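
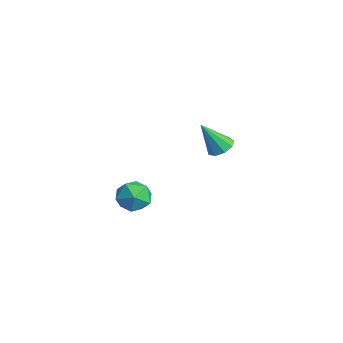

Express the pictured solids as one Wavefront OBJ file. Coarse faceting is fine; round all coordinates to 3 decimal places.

v 0.839 -1.598 -0.511
v 1.316 -1.142 -1.049
v 1.524 -2.738 -0.871
v 2.001 -2.282 -1.409
v 2.089 -2.176 -0.569
v 1.665 -1.472 -0.346
v 1.175 -2.408 -1.574
v 0.751 -1.704 -1.351
v 1.523 -1.642 -1.706
v 2.088 -1.499 -1.085
v 0.752 -2.381 -0.835
v 1.317 -2.238 -0.214
v -2.425 3.563 -1.538
v -1.964 3.118 -1.733
v -2.635 2.717 -0.102
v -1.764 3.46 -1.502
v -1.873 3.85 -1.288
v -2.241 4.106 -1.191
v -2.694 4.108 -1.256
v -3.022 3.855 -1.453
v -3.07 3.466 -1.69
v -2.816 3.122 -1.856
v -2.379 2.984 -1.872
f 1 12 6
f 1 6 2
f 1 2 8
f 1 8 11
f 1 11 12
f 2 6 10
f 6 12 5
f 12 11 3
f 11 8 7
f 8 2 9
f 4 10 5
f 4 5 3
f 4 3 7
f 4 7 9
f 4 9 10
f 5 10 6
f 3 5 12
f 7 3 11
f 9 7 8
f 10 9 2
f 14 13 16
f 14 16 15
f 16 13 17
f 16 17 15
f 17 13 18
f 17 18 15
f 18 13 19
f 18 19 15
f 19 13 20
f 19 20 15
f 20 13 21
f 20 21 15
f 21 13 22
f 21 22 15
f 22 13 23
f 22 23 15
f 23 13 14
f 23 14 15



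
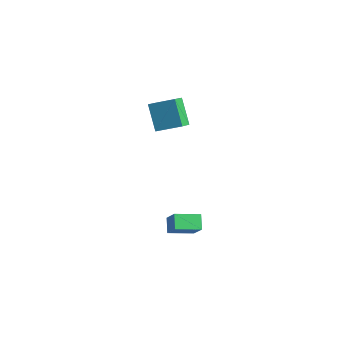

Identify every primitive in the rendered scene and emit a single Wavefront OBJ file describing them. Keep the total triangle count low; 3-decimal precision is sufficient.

v -0.359 -2.097 4.23
v 0.928 -1.226 4.919
v -0.638 -1.194 3.61
v 0.65 -0.323 4.299
v 0.79 -2.697 2.841
v 2.078 -1.826 3.53
v 0.512 -1.794 2.221
v 1.799 -0.923 2.91
v 2.997 -4.067 -4.43
v 2.375 -3.461 -3.84
v 3.911 -2.778 -4.791
v 3.288 -2.172 -4.201
v 3.872 -4.348 -3.219
v 3.249 -3.742 -2.629
v 4.785 -3.059 -3.58
v 4.163 -2.453 -2.99
f 2 4 1
f 5 2 1
f 1 4 3
f 3 5 1
f 2 8 4
f 6 2 5
f 6 8 2
f 4 8 3
f 7 5 3
f 3 8 7
f 7 6 5
f 8 6 7
f 10 12 9
f 13 10 9
f 9 12 11
f 11 13 9
f 10 16 12
f 14 10 13
f 14 16 10
f 12 16 11
f 15 13 11
f 11 16 15
f 15 14 13
f 16 14 15



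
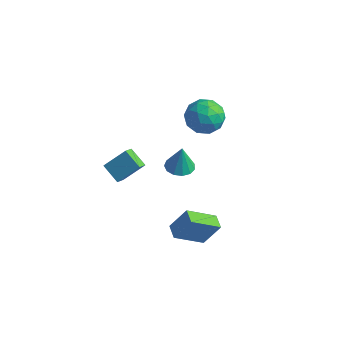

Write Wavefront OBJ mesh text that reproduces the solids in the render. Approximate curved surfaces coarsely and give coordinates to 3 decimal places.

v 4.219 -2.311 -1.964
v 3.342 -3.76 -0.864
v 3.489 -1.78 -1.847
v 2.612 -3.23 -0.747
v 4.888 -1.69 -0.613
v 4.011 -3.14 0.487
v 4.158 -1.16 -0.496
v 3.281 -2.609 0.604
v 0.126 3.862 3.187
v 1.176 3.316 3.483
v -0.616 2.124 2.617
v 0.434 1.578 2.913
v -0.287 2.028 3.788
v 0.171 3.102 4.14
v 0.389 2.338 1.96
v 0.847 3.412 2.312
v 1.338 2.375 2.724
v 0.921 2.183 3.854
v -0.361 3.257 2.246
v -0.778 3.065 3.376
v 0.716 3.741 3.385
v -0.156 1.699 2.715
v -0.58 1.963 3.229
v 0.037 1.642 3.403
v 0.126 3.615 3.771
v 0.743 3.295 3.945
v -0.117 2.538 4.124
v -0.183 2.145 2.155
v 0.434 1.825 2.329
v 0.523 3.798 2.697
v 1.14 3.477 2.871
v 0.677 2.902 1.976
v 1.429 2.867 3.113
v 0.993 1.846 2.778
v 0.966 2.293 2.218
v 1.236 2.924 2.425
v 1.183 2.755 3.777
v 0.747 1.733 3.442
v 0.323 1.997 3.956
v 0.593 2.629 4.163
v 1.279 2.201 3.331
v -0.187 3.707 2.658
v -0.623 2.685 2.323
v -0.033 2.811 1.937
v 0.237 3.443 2.144
v -0.433 3.594 3.322
v -0.869 2.573 2.987
v -0.676 2.516 3.675
v -0.406 3.147 3.882
v -0.719 3.239 2.769
v -4.341 -0.094 -1.998
v -4.147 -0.826 -1.511
v -3.522 0.882 -0.858
v -3.328 0.15 -0.371
v -3.192 -0.25 -2.689
v -2.998 -0.982 -2.202
v -2.373 0.726 -1.549
v -2.179 -0.006 -1.062
v -1.948 3.293 -3.387
v -1.459 4.046 -3.449
v -1.812 3.347 -1.653
v -1.943 4.193 -3.415
v -2.429 4.054 -3.373
v -2.762 3.674 -3.335
v -2.837 3.173 -3.313
v -2.63 2.71 -3.315
v -2.206 2.432 -3.34
v -1.701 2.428 -3.379
v -1.274 2.698 -3.422
v -1.061 3.157 -3.453
v -1.13 3.66 -3.463
f 2 4 1
f 5 2 1
f 1 4 3
f 3 5 1
f 2 8 4
f 6 2 5
f 6 8 2
f 4 8 3
f 7 5 3
f 3 8 7
f 7 6 5
f 8 6 7
f 9 46 25
f 46 20 49
f 25 49 14
f 46 49 25
f 9 25 21
f 25 14 26
f 21 26 10
f 25 26 21
f 9 21 30
f 21 10 31
f 30 31 16
f 21 31 30
f 9 30 42
f 30 16 45
f 42 45 19
f 30 45 42
f 9 42 46
f 42 19 50
f 46 50 20
f 42 50 46
f 10 26 37
f 26 14 40
f 37 40 18
f 26 40 37
f 14 49 27
f 49 20 48
f 27 48 13
f 49 48 27
f 20 50 47
f 50 19 43
f 47 43 11
f 50 43 47
f 19 45 44
f 45 16 32
f 44 32 15
f 45 32 44
f 16 31 36
f 31 10 33
f 36 33 17
f 31 33 36
f 12 38 24
f 38 18 39
f 24 39 13
f 38 39 24
f 12 24 22
f 24 13 23
f 22 23 11
f 24 23 22
f 12 22 29
f 22 11 28
f 29 28 15
f 22 28 29
f 12 29 34
f 29 15 35
f 34 35 17
f 29 35 34
f 12 34 38
f 34 17 41
f 38 41 18
f 34 41 38
f 13 39 27
f 39 18 40
f 27 40 14
f 39 40 27
f 11 23 47
f 23 13 48
f 47 48 20
f 23 48 47
f 15 28 44
f 28 11 43
f 44 43 19
f 28 43 44
f 17 35 36
f 35 15 32
f 36 32 16
f 35 32 36
f 18 41 37
f 41 17 33
f 37 33 10
f 41 33 37
f 52 54 51
f 55 52 51
f 51 54 53
f 53 55 51
f 52 58 54
f 56 52 55
f 56 58 52
f 54 58 53
f 57 55 53
f 53 58 57
f 57 56 55
f 58 56 57
f 60 59 62
f 60 62 61
f 62 59 63
f 62 63 61
f 63 59 64
f 63 64 61
f 64 59 65
f 64 65 61
f 65 59 66
f 65 66 61
f 66 59 67
f 66 67 61
f 67 59 68
f 67 68 61
f 68 59 69
f 68 69 61
f 69 59 70
f 69 70 61
f 70 59 71
f 70 71 61
f 71 59 60
f 71 60 61



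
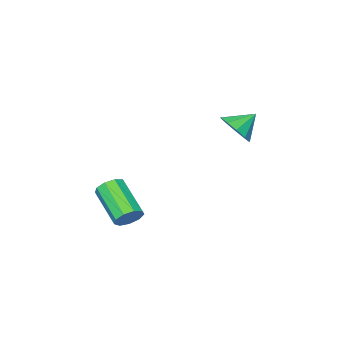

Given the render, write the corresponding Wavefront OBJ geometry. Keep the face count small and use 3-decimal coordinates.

v 2.797 0.155 -0.571
v 3.282 0.368 -0.041
v 2.888 -1.483 1.062
v 2.403 -1.695 0.531
v 2.812 0.537 0.074
v 2.418 -1.314 1.177
v 2.334 0.527 -0.113
v 1.94 -1.324 0.99
v 2.073 0.343 -0.514
v 1.679 -1.507 0.588
v 2.151 0.072 -0.943
v 1.757 -1.779 0.16
v 2.531 -0.161 -1.197
v 2.137 -2.012 -0.095
v 3.035 -0.245 -1.159
v 2.641 -2.096 -0.056
v 3.428 -0.142 -0.845
v 3.034 -1.993 0.257
v 3.526 0.1 -0.404
v 3.132 -1.751 0.699
v -3.133 0.676 3.274
v -2.487 0.848 4.031
v -4.167 0.984 4.086
v -2.57 1.384 3.722
v -2.867 1.649 3.242
v -3.267 1.543 2.774
v -3.615 1.106 2.497
v -3.78 0.504 2.517
v -3.697 -0.033 2.826
v -3.399 -0.298 3.306
v -3 -0.192 3.773
v -2.651 0.246 4.05
f 2 1 5
f 2 5 3
f 3 5 6
f 3 6 4
f 5 1 7
f 5 7 6
f 6 7 8
f 6 8 4
f 7 1 9
f 7 9 8
f 8 9 10
f 8 10 4
f 9 1 11
f 9 11 10
f 10 11 12
f 10 12 4
f 11 1 13
f 11 13 12
f 12 13 14
f 12 14 4
f 13 1 15
f 13 15 14
f 14 15 16
f 14 16 4
f 15 1 17
f 15 17 16
f 16 17 18
f 16 18 4
f 17 1 19
f 17 19 18
f 18 19 20
f 18 20 4
f 19 1 2
f 19 2 20
f 20 2 3
f 20 3 4
f 22 21 24
f 22 24 23
f 24 21 25
f 24 25 23
f 25 21 26
f 25 26 23
f 26 21 27
f 26 27 23
f 27 21 28
f 27 28 23
f 28 21 29
f 28 29 23
f 29 21 30
f 29 30 23
f 30 21 31
f 30 31 23
f 31 21 32
f 31 32 23
f 32 21 22
f 32 22 23



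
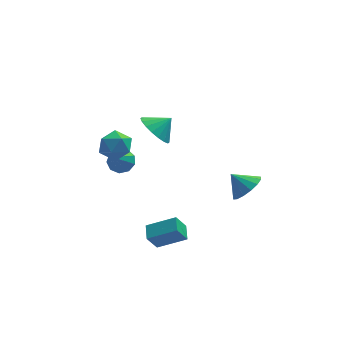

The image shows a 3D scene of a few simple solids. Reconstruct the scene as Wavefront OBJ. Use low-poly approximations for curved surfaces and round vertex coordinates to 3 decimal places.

v 1.827 -3.034 0.774
v 2.472 -2.682 1.22
v 1.133 -2.666 1.486
v 2.345 -2.366 0.934
v 2.079 -2.23 0.604
v 1.745 -2.308 0.32
v 1.434 -2.581 0.157
v 1.227 -2.976 0.16
v 1.181 -3.386 0.327
v 1.309 -3.701 0.614
v 1.574 -3.838 0.944
v 1.908 -3.76 1.228
v 2.22 -3.487 1.39
v 2.426 -3.092 1.388
v -1.811 2.88 0.303
v -1.159 2.557 -0.368
v -1.009 3.1 0.977
v -1.195 2.985 -0.465
v -1.353 3.393 -0.409
v -1.602 3.699 -0.213
v -1.892 3.843 0.086
v -2.166 3.796 0.428
v -2.37 3.568 0.745
v -2.463 3.203 0.974
v -2.427 2.775 1.071
v -2.269 2.367 1.016
v -2.02 2.061 0.819
v -1.73 1.918 0.521
v -1.456 1.965 0.179
v -1.252 2.193 -0.138
v -3.494 1.594 -0.772
v -2.86 1.643 -0.48
v -3.966 0.506 0.432
v -3.152 1.974 -0.295
v -3.604 2.128 -0.333
v -4.004 2.031 -0.577
v -4.166 1.73 -0.912
v -4.014 1.365 -1.182
v -3.618 1.107 -1.26
v -3.164 1.077 -1.11
v -2.865 1.288 -0.802
v -4.445 0.067 2.116
v -3.815 0.018 2.718
v -3.865 -1.018 1.422
v -3.235 -1.067 2.024
v -4.054 -1.285 2.231
v -4.412 -0.615 2.66
v -3.268 -0.385 1.48
v -3.626 0.285 1.909
v -3.087 -0.261 2.325
v -3.573 -0.818 2.789
v -4.107 -0.182 1.351
v -4.593 -0.739 1.815
v -1.334 -3.727 -1.381
v -1.317 -2.917 -1.157
v -2.676 -3.511 -2.06
v -2.659 -2.701 -1.837
v -0.861 -3.499 -2.243
v -0.844 -2.689 -2.02
v -2.203 -3.283 -2.923
v -2.186 -2.473 -2.699
f 2 1 4
f 2 4 3
f 4 1 5
f 4 5 3
f 5 1 6
f 5 6 3
f 6 1 7
f 6 7 3
f 7 1 8
f 7 8 3
f 8 1 9
f 8 9 3
f 9 1 10
f 9 10 3
f 10 1 11
f 10 11 3
f 11 1 12
f 11 12 3
f 12 1 13
f 12 13 3
f 13 1 14
f 13 14 3
f 14 1 2
f 14 2 3
f 16 15 18
f 16 18 17
f 18 15 19
f 18 19 17
f 19 15 20
f 19 20 17
f 20 15 21
f 20 21 17
f 21 15 22
f 21 22 17
f 22 15 23
f 22 23 17
f 23 15 24
f 23 24 17
f 24 15 25
f 24 25 17
f 25 15 26
f 25 26 17
f 26 15 27
f 26 27 17
f 27 15 28
f 27 28 17
f 28 15 29
f 28 29 17
f 29 15 30
f 29 30 17
f 30 15 16
f 30 16 17
f 32 31 34
f 32 34 33
f 34 31 35
f 34 35 33
f 35 31 36
f 35 36 33
f 36 31 37
f 36 37 33
f 37 31 38
f 37 38 33
f 38 31 39
f 38 39 33
f 39 31 40
f 39 40 33
f 40 31 41
f 40 41 33
f 41 31 32
f 41 32 33
f 42 53 47
f 42 47 43
f 42 43 49
f 42 49 52
f 42 52 53
f 43 47 51
f 47 53 46
f 53 52 44
f 52 49 48
f 49 43 50
f 45 51 46
f 45 46 44
f 45 44 48
f 45 48 50
f 45 50 51
f 46 51 47
f 44 46 53
f 48 44 52
f 50 48 49
f 51 50 43
f 55 57 54
f 58 55 54
f 54 57 56
f 56 58 54
f 55 61 57
f 59 55 58
f 59 61 55
f 57 61 56
f 60 58 56
f 56 61 60
f 60 59 58
f 61 59 60



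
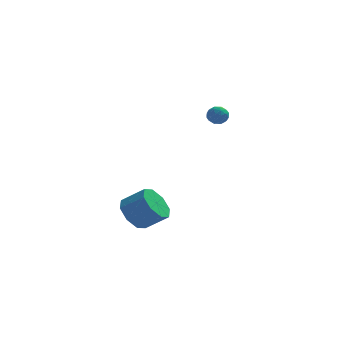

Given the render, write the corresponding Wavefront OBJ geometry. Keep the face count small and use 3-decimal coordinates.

v -0.256 3.152 1.922
v -0.067 3.406 1.377
v 0.327 2.334 1.743
v 0.516 2.588 1.198
v 0.7 2.842 1.745
v 0.34 3.348 1.856
v -0.08 2.392 1.264
v -0.44 2.898 1.375
v 0.042 2.937 0.97
v 0.524 3.215 1.267
v -0.264 2.525 1.853
v 0.218 2.803 2.15
v -0.213 3.351 1.665
v 0.473 2.389 1.455
v 0.581 2.538 1.777
v 0.692 2.688 1.456
v 0.026 3.317 1.947
v 0.138 3.466 1.626
v 0.588 3.135 1.843
v 0.122 2.274 1.494
v 0.234 2.423 1.173
v -0.432 3.052 1.664
v -0.321 3.202 1.343
v -0.328 2.605 1.277
v -0.037 3.224 1.106
v 0.306 2.743 1
v -0.045 2.628 1.039
v -0.256 2.925 1.104
v 0.246 3.388 1.28
v 0.589 2.907 1.175
v 0.697 3.056 1.497
v 0.485 3.354 1.562
v 0.31 3.112 1.041
v -0.329 2.833 1.945
v 0.014 2.352 1.84
v -0.225 2.386 1.558
v -0.437 2.684 1.623
v -0.046 2.997 2.12
v 0.297 2.516 2.014
v 0.516 2.815 2.016
v 0.305 3.112 2.081
v -0.05 2.628 2.079
v -3.758 -3.636 -3.031
v -3.166 -3.026 -3.664
v -2.01 -3.254 -2.802
v -2.602 -3.864 -2.169
v -3.524 -2.603 -3.072
v -2.368 -2.831 -2.21
v -4.02 -2.785 -2.456
v -2.864 -3.013 -1.594
v -4.362 -3.466 -2.177
v -3.206 -3.693 -1.314
v -4.35 -4.246 -2.398
v -3.194 -4.474 -1.536
v -3.992 -4.669 -2.99
v -2.836 -4.897 -2.128
v -3.496 -4.487 -3.606
v -2.34 -4.715 -2.744
v -3.154 -3.807 -3.886
v -1.998 -4.034 -3.023
f 1 38 17
f 38 12 41
f 17 41 6
f 38 41 17
f 1 17 13
f 17 6 18
f 13 18 2
f 17 18 13
f 1 13 22
f 13 2 23
f 22 23 8
f 13 23 22
f 1 22 34
f 22 8 37
f 34 37 11
f 22 37 34
f 1 34 38
f 34 11 42
f 38 42 12
f 34 42 38
f 2 18 29
f 18 6 32
f 29 32 10
f 18 32 29
f 6 41 19
f 41 12 40
f 19 40 5
f 41 40 19
f 12 42 39
f 42 11 35
f 39 35 3
f 42 35 39
f 11 37 36
f 37 8 24
f 36 24 7
f 37 24 36
f 8 23 28
f 23 2 25
f 28 25 9
f 23 25 28
f 4 30 16
f 30 10 31
f 16 31 5
f 30 31 16
f 4 16 14
f 16 5 15
f 14 15 3
f 16 15 14
f 4 14 21
f 14 3 20
f 21 20 7
f 14 20 21
f 4 21 26
f 21 7 27
f 26 27 9
f 21 27 26
f 4 26 30
f 26 9 33
f 30 33 10
f 26 33 30
f 5 31 19
f 31 10 32
f 19 32 6
f 31 32 19
f 3 15 39
f 15 5 40
f 39 40 12
f 15 40 39
f 7 20 36
f 20 3 35
f 36 35 11
f 20 35 36
f 9 27 28
f 27 7 24
f 28 24 8
f 27 24 28
f 10 33 29
f 33 9 25
f 29 25 2
f 33 25 29
f 44 43 47
f 44 47 45
f 45 47 48
f 45 48 46
f 47 43 49
f 47 49 48
f 48 49 50
f 48 50 46
f 49 43 51
f 49 51 50
f 50 51 52
f 50 52 46
f 51 43 53
f 51 53 52
f 52 53 54
f 52 54 46
f 53 43 55
f 53 55 54
f 54 55 56
f 54 56 46
f 55 43 57
f 55 57 56
f 56 57 58
f 56 58 46
f 57 43 59
f 57 59 58
f 58 59 60
f 58 60 46
f 59 43 44
f 59 44 60
f 60 44 45
f 60 45 46



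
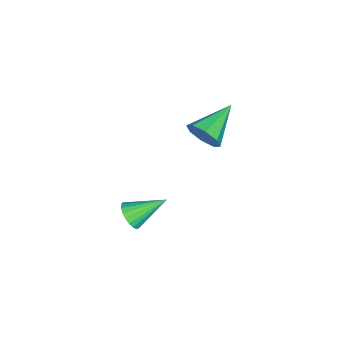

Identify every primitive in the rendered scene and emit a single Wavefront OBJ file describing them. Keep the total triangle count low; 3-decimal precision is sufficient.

v -2.813 -0.247 1.485
v -2.394 -0.017 2.295
v -4.707 0.427 2.275
v -2.397 0.526 1.823
v -2.644 0.617 1.154
v -2.99 0.202 0.678
v -3.232 -0.476 0.676
v -3.228 -1.019 1.147
v -2.981 -1.11 1.817
v -2.636 -0.695 2.292
v 2.04 -1.89 -0.26
v 2.521 -1.426 -0.578
v 1.32 -0.47 0.72
v 2.283 -1.413 -0.772
v 2.002 -1.483 -0.877
v 1.728 -1.623 -0.876
v 1.508 -1.809 -0.768
v 1.38 -2.009 -0.573
v 1.366 -2.189 -0.323
v 1.469 -2.316 -0.063
v 1.67 -2.371 0.164
v 1.936 -2.341 0.316
v 2.219 -2.234 0.37
v 2.472 -2.068 0.314
v 2.65 -1.87 0.159
v 2.722 -1.676 -0.069
v 2.677 -1.519 -0.33
f 2 1 4
f 2 4 3
f 4 1 5
f 4 5 3
f 5 1 6
f 5 6 3
f 6 1 7
f 6 7 3
f 7 1 8
f 7 8 3
f 8 1 9
f 8 9 3
f 9 1 10
f 9 10 3
f 10 1 2
f 10 2 3
f 12 11 14
f 12 14 13
f 14 11 15
f 14 15 13
f 15 11 16
f 15 16 13
f 16 11 17
f 16 17 13
f 17 11 18
f 17 18 13
f 18 11 19
f 18 19 13
f 19 11 20
f 19 20 13
f 20 11 21
f 20 21 13
f 21 11 22
f 21 22 13
f 22 11 23
f 22 23 13
f 23 11 24
f 23 24 13
f 24 11 25
f 24 25 13
f 25 11 26
f 25 26 13
f 26 11 27
f 26 27 13
f 27 11 12
f 27 12 13



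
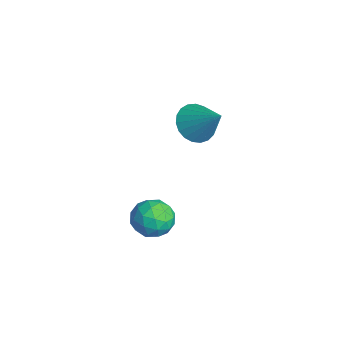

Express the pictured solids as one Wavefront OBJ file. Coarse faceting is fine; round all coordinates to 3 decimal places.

v -1.722 3.706 1.409
v -1.27 3.2 1.235
v -0.858 4.174 2.291
v -1.197 3.413 1.051
v -1.214 3.676 0.928
v -1.32 3.945 0.888
v -1.494 4.172 0.939
v -1.708 4.319 1.071
v -1.925 4.359 1.261
v -2.106 4.287 1.477
v -2.221 4.114 1.681
v -2.25 3.871 1.839
v -2.187 3.599 1.921
v -2.044 3.346 1.916
v -1.845 3.155 1.823
v -1.625 3.059 1.658
v -1.422 3.075 1.45
v 1.558 1.627 0.308
v 1.874 1.894 0.826
v 1.786 0.646 0.674
v 2.102 0.913 1.192
v 1.443 0.965 1.143
v 1.303 1.572 0.916
v 2.357 0.968 0.584
v 2.217 1.575 0.357
v 2.368 1.487 0.996
v 1.803 1.485 1.342
v 1.857 1.055 0.158
v 1.292 1.053 0.504
v 1.696 1.847 0.535
v 1.964 0.693 0.965
v 1.577 0.724 0.937
v 1.762 0.881 1.241
v 1.36 1.657 0.588
v 1.546 1.814 0.892
v 1.293 1.268 1.079
v 2.114 0.726 0.608
v 2.3 0.883 0.912
v 1.898 1.659 0.259
v 2.083 1.816 0.563
v 2.367 1.272 0.421
v 2.172 1.764 0.939
v 2.306 1.187 1.154
v 2.456 1.22 0.797
v 2.374 1.576 0.664
v 1.84 1.763 1.142
v 1.974 1.186 1.358
v 1.587 1.217 1.329
v 1.504 1.574 1.196
v 2.13 1.524 1.242
v 1.686 1.354 0.142
v 1.82 0.777 0.358
v 2.156 0.966 0.304
v 2.073 1.323 0.171
v 1.354 1.353 0.346
v 1.488 0.776 0.561
v 1.286 0.964 0.836
v 1.204 1.32 0.703
v 1.53 1.016 0.258
f 2 1 4
f 2 4 3
f 4 1 5
f 4 5 3
f 5 1 6
f 5 6 3
f 6 1 7
f 6 7 3
f 7 1 8
f 7 8 3
f 8 1 9
f 8 9 3
f 9 1 10
f 9 10 3
f 10 1 11
f 10 11 3
f 11 1 12
f 11 12 3
f 12 1 13
f 12 13 3
f 13 1 14
f 13 14 3
f 14 1 15
f 14 15 3
f 15 1 16
f 15 16 3
f 16 1 17
f 16 17 3
f 17 1 2
f 17 2 3
f 18 55 34
f 55 29 58
f 34 58 23
f 55 58 34
f 18 34 30
f 34 23 35
f 30 35 19
f 34 35 30
f 18 30 39
f 30 19 40
f 39 40 25
f 30 40 39
f 18 39 51
f 39 25 54
f 51 54 28
f 39 54 51
f 18 51 55
f 51 28 59
f 55 59 29
f 51 59 55
f 19 35 46
f 35 23 49
f 46 49 27
f 35 49 46
f 23 58 36
f 58 29 57
f 36 57 22
f 58 57 36
f 29 59 56
f 59 28 52
f 56 52 20
f 59 52 56
f 28 54 53
f 54 25 41
f 53 41 24
f 54 41 53
f 25 40 45
f 40 19 42
f 45 42 26
f 40 42 45
f 21 47 33
f 47 27 48
f 33 48 22
f 47 48 33
f 21 33 31
f 33 22 32
f 31 32 20
f 33 32 31
f 21 31 38
f 31 20 37
f 38 37 24
f 31 37 38
f 21 38 43
f 38 24 44
f 43 44 26
f 38 44 43
f 21 43 47
f 43 26 50
f 47 50 27
f 43 50 47
f 22 48 36
f 48 27 49
f 36 49 23
f 48 49 36
f 20 32 56
f 32 22 57
f 56 57 29
f 32 57 56
f 24 37 53
f 37 20 52
f 53 52 28
f 37 52 53
f 26 44 45
f 44 24 41
f 45 41 25
f 44 41 45
f 27 50 46
f 50 26 42
f 46 42 19
f 50 42 46



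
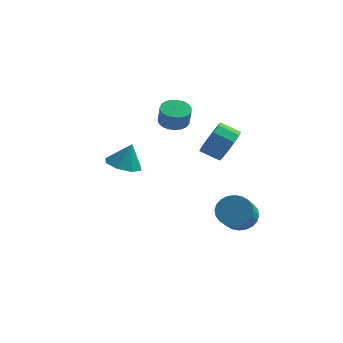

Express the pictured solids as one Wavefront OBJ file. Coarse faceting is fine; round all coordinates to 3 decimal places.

v 2.287 -1.782 1.775
v 2.653 -1.294 2.529
v 1.68 -1.35 3.038
v 1.313 -1.838 2.285
v 2.428 -0.895 2.142
v 1.454 -0.951 2.651
v 2.148 -0.835 1.615
v 1.175 -0.891 2.124
v 1.922 -1.137 1.149
v 0.949 -1.193 1.659
v 1.835 -1.685 0.922
v 0.861 -1.741 1.432
v 1.92 -2.27 1.022
v 0.947 -2.326 1.531
v 2.146 -2.669 1.409
v 1.172 -2.725 1.918
v 2.425 -2.729 1.936
v 1.452 -2.785 2.445
v 2.651 -2.427 2.401
v 1.678 -2.483 2.911
v 2.739 -1.879 2.628
v 1.765 -1.935 3.138
v -3.759 0.55 -1.585
v -3.086 1.184 -1.91
v -3.381 0.83 -0.255
v -3.752 1.508 -1.789
v -4.421 1.271 -1.549
v -4.703 0.611 -1.329
v -4.432 -0.085 -1.26
v -3.766 -0.409 -1.38
v -3.096 -0.171 -1.621
v -2.815 0.488 -1.84
v 2.369 -0.169 -3.751
v 3.109 -0.519 -4.193
v 3.13 -1.741 -3.192
v 2.391 -1.391 -2.749
v 3.268 -0.311 -3.943
v 3.29 -1.533 -2.941
v 3.291 -0.081 -3.663
v 3.312 -1.303 -2.661
v 3.173 0.136 -3.396
v 3.195 -1.086 -2.395
v 2.933 0.306 -3.184
v 2.955 -0.916 -2.182
v 2.608 0.403 -3.057
v 2.629 -0.819 -2.056
v 2.245 0.414 -3.037
v 2.267 -0.808 -2.035
v 1.902 0.336 -3.125
v 1.923 -0.886 -2.123
v 1.63 0.181 -3.308
v 1.651 -1.041 -2.307
v 1.47 -0.027 -3.559
v 1.492 -1.249 -2.557
v 1.448 -0.257 -3.839
v 1.469 -1.479 -2.837
v 1.565 -0.474 -4.105
v 1.587 -1.696 -3.104
v 1.805 -0.644 -4.318
v 1.827 -1.866 -3.316
v 2.131 -0.741 -4.444
v 2.152 -1.963 -3.443
v 2.493 -0.752 -4.465
v 2.515 -1.974 -3.463
v 2.837 -0.674 -4.377
v 2.858 -1.896 -3.375
v -1.199 0.618 1.785
v -0.443 0.705 1.663
v -0.246 0.409 2.673
v -1.001 0.322 2.795
v -0.528 0.996 1.765
v -0.331 0.701 2.775
v -0.729 1.222 1.871
v -0.532 0.927 2.88
v -1.011 1.344 1.961
v -0.814 1.048 2.971
v -1.326 1.34 2.022
v -1.129 1.044 3.031
v -1.618 1.211 2.041
v -1.421 0.915 3.05
v -1.838 0.979 2.016
v -1.641 0.684 3.025
v -1.947 0.685 1.951
v -1.75 0.39 2.961
v -1.927 0.38 1.858
v -1.73 0.084 2.867
v -1.781 0.115 1.752
v -1.584 -0.18 2.761
v -1.534 -0.062 1.652
v -1.337 -0.358 2.661
v -1.229 -0.122 1.575
v -1.032 -0.418 2.584
v -0.919 -0.054 1.534
v -0.722 -0.35 2.543
v -0.657 0.13 1.537
v -0.46 -0.166 2.546
v -0.489 0.399 1.583
v -0.292 0.103 2.592
f 2 1 5
f 2 5 3
f 3 5 6
f 3 6 4
f 5 1 7
f 5 7 6
f 6 7 8
f 6 8 4
f 7 1 9
f 7 9 8
f 8 9 10
f 8 10 4
f 9 1 11
f 9 11 10
f 10 11 12
f 10 12 4
f 11 1 13
f 11 13 12
f 12 13 14
f 12 14 4
f 13 1 15
f 13 15 14
f 14 15 16
f 14 16 4
f 15 1 17
f 15 17 16
f 16 17 18
f 16 18 4
f 17 1 19
f 17 19 18
f 18 19 20
f 18 20 4
f 19 1 21
f 19 21 20
f 20 21 22
f 20 22 4
f 21 1 2
f 21 2 22
f 22 2 3
f 22 3 4
f 24 23 26
f 24 26 25
f 26 23 27
f 26 27 25
f 27 23 28
f 27 28 25
f 28 23 29
f 28 29 25
f 29 23 30
f 29 30 25
f 30 23 31
f 30 31 25
f 31 23 32
f 31 32 25
f 32 23 24
f 32 24 25
f 34 33 37
f 34 37 35
f 35 37 38
f 35 38 36
f 37 33 39
f 37 39 38
f 38 39 40
f 38 40 36
f 39 33 41
f 39 41 40
f 40 41 42
f 40 42 36
f 41 33 43
f 41 43 42
f 42 43 44
f 42 44 36
f 43 33 45
f 43 45 44
f 44 45 46
f 44 46 36
f 45 33 47
f 45 47 46
f 46 47 48
f 46 48 36
f 47 33 49
f 47 49 48
f 48 49 50
f 48 50 36
f 49 33 51
f 49 51 50
f 50 51 52
f 50 52 36
f 51 33 53
f 51 53 52
f 52 53 54
f 52 54 36
f 53 33 55
f 53 55 54
f 54 55 56
f 54 56 36
f 55 33 57
f 55 57 56
f 56 57 58
f 56 58 36
f 57 33 59
f 57 59 58
f 58 59 60
f 58 60 36
f 59 33 61
f 59 61 60
f 60 61 62
f 60 62 36
f 61 33 63
f 61 63 62
f 62 63 64
f 62 64 36
f 63 33 65
f 63 65 64
f 64 65 66
f 64 66 36
f 65 33 34
f 65 34 66
f 66 34 35
f 66 35 36
f 68 67 71
f 68 71 69
f 69 71 72
f 69 72 70
f 71 67 73
f 71 73 72
f 72 73 74
f 72 74 70
f 73 67 75
f 73 75 74
f 74 75 76
f 74 76 70
f 75 67 77
f 75 77 76
f 76 77 78
f 76 78 70
f 77 67 79
f 77 79 78
f 78 79 80
f 78 80 70
f 79 67 81
f 79 81 80
f 80 81 82
f 80 82 70
f 81 67 83
f 81 83 82
f 82 83 84
f 82 84 70
f 83 67 85
f 83 85 84
f 84 85 86
f 84 86 70
f 85 67 87
f 85 87 86
f 86 87 88
f 86 88 70
f 87 67 89
f 87 89 88
f 88 89 90
f 88 90 70
f 89 67 91
f 89 91 90
f 90 91 92
f 90 92 70
f 91 67 93
f 91 93 92
f 92 93 94
f 92 94 70
f 93 67 95
f 93 95 94
f 94 95 96
f 94 96 70
f 95 67 97
f 95 97 96
f 96 97 98
f 96 98 70
f 97 67 68
f 97 68 98
f 98 68 69
f 98 69 70



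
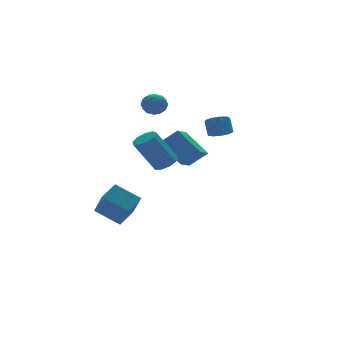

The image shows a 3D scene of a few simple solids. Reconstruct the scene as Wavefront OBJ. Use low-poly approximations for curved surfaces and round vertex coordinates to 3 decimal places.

v -3.26 1.482 -4.6
v -3.437 0.254 -3.161
v -4.217 2.589 -3.773
v -4.394 1.361 -2.334
v -2.206 1.979 -4.046
v -2.383 0.751 -2.607
v -3.163 3.086 -3.219
v -3.34 1.858 -1.78
v -0.47 4.244 2.926
v 0.227 4.566 2.802
v 0.073 3.114 3.038
v 0.77 3.436 2.914
v 0.385 3.584 3.573
v 0.049 4.283 3.504
v 0.251 3.397 2.336
v -0.085 4.096 2.267
v 0.673 4.043 2.437
v 0.755 4.158 3.202
v -0.455 3.522 2.638
v -0.373 3.637 3.403
v -0.169 4.505 2.854
v 0.469 3.175 2.986
v 0.242 3.262 3.373
v 0.652 3.452 3.3
v -0.274 4.338 3.267
v 0.136 4.527 3.194
v 0.229 3.95 3.648
v 0.164 3.153 2.646
v 0.574 3.342 2.573
v -0.352 4.228 2.54
v 0.058 4.418 2.467
v 0.071 3.73 2.192
v 0.503 4.386 2.567
v 0.822 3.722 2.633
v 0.516 3.699 2.293
v 0.319 4.11 2.252
v 0.551 4.454 3.017
v 0.87 3.79 3.082
v 0.644 3.877 3.47
v 0.447 4.287 3.429
v 0.813 4.147 2.802
v -0.57 3.89 2.758
v -0.251 3.226 2.823
v -0.147 3.393 2.411
v -0.344 3.803 2.37
v -0.522 3.958 3.207
v -0.203 3.294 3.273
v -0.019 3.57 3.588
v -0.216 3.981 3.547
v -0.513 3.533 3.038
v 0.201 1.072 -0.707
v 1.132 0.657 0.163
v -0.425 2.357 0.575
v 0.505 1.942 1.445
v 1.575 2.518 -1.485
v 2.505 2.103 -0.615
v 0.948 3.803 -0.203
v 1.879 3.388 0.667
v 2.961 1.584 0.946
v 3.289 1.036 1.256
v 3.407 1.589 2.105
v 3.079 2.136 1.794
v 3.613 1.316 1.028
v 3.732 1.869 1.877
v 3.632 1.722 0.762
v 3.751 2.275 1.611
v 3.337 2.063 0.581
v 3.456 2.615 1.43
v 2.866 2.179 0.571
v 2.984 2.732 1.42
v 2.439 2.017 0.736
v 2.558 2.57 1.585
v 2.256 1.652 0.999
v 2.375 2.205 1.848
v 2.403 1.255 1.237
v 2.522 1.808 2.086
v 2.811 1.012 1.339
v 2.929 1.565 2.188
v -3.339 -3.548 1.426
v -2.971 -2.962 1.532
v -4.012 -2.627 3.3
v -4.381 -3.212 3.194
v -3.366 -2.864 1.28
v -4.408 -2.528 3.049
v -3.749 -3.085 1.097
v -4.79 -2.75 2.865
v -3.94 -3.523 1.067
v -4.982 -3.188 2.836
v -3.85 -3.973 1.205
v -4.892 -3.637 2.974
v -3.521 -4.223 1.447
v -4.563 -3.888 3.215
v -3.107 -4.158 1.678
v -4.149 -3.822 3.447
v -2.802 -3.807 1.791
v -3.843 -3.471 3.56
v -2.748 -3.335 1.734
v -3.789 -2.999 3.502
f 2 4 1
f 5 2 1
f 1 4 3
f 3 5 1
f 2 8 4
f 6 2 5
f 6 8 2
f 4 8 3
f 7 5 3
f 3 8 7
f 7 6 5
f 8 6 7
f 9 46 25
f 46 20 49
f 25 49 14
f 46 49 25
f 9 25 21
f 25 14 26
f 21 26 10
f 25 26 21
f 9 21 30
f 21 10 31
f 30 31 16
f 21 31 30
f 9 30 42
f 30 16 45
f 42 45 19
f 30 45 42
f 9 42 46
f 42 19 50
f 46 50 20
f 42 50 46
f 10 26 37
f 26 14 40
f 37 40 18
f 26 40 37
f 14 49 27
f 49 20 48
f 27 48 13
f 49 48 27
f 20 50 47
f 50 19 43
f 47 43 11
f 50 43 47
f 19 45 44
f 45 16 32
f 44 32 15
f 45 32 44
f 16 31 36
f 31 10 33
f 36 33 17
f 31 33 36
f 12 38 24
f 38 18 39
f 24 39 13
f 38 39 24
f 12 24 22
f 24 13 23
f 22 23 11
f 24 23 22
f 12 22 29
f 22 11 28
f 29 28 15
f 22 28 29
f 12 29 34
f 29 15 35
f 34 35 17
f 29 35 34
f 12 34 38
f 34 17 41
f 38 41 18
f 34 41 38
f 13 39 27
f 39 18 40
f 27 40 14
f 39 40 27
f 11 23 47
f 23 13 48
f 47 48 20
f 23 48 47
f 15 28 44
f 28 11 43
f 44 43 19
f 28 43 44
f 17 35 36
f 35 15 32
f 36 32 16
f 35 32 36
f 18 41 37
f 41 17 33
f 37 33 10
f 41 33 37
f 52 54 51
f 55 52 51
f 51 54 53
f 53 55 51
f 52 58 54
f 56 52 55
f 56 58 52
f 54 58 53
f 57 55 53
f 53 58 57
f 57 56 55
f 58 56 57
f 60 59 63
f 60 63 61
f 61 63 64
f 61 64 62
f 63 59 65
f 63 65 64
f 64 65 66
f 64 66 62
f 65 59 67
f 65 67 66
f 66 67 68
f 66 68 62
f 67 59 69
f 67 69 68
f 68 69 70
f 68 70 62
f 69 59 71
f 69 71 70
f 70 71 72
f 70 72 62
f 71 59 73
f 71 73 72
f 72 73 74
f 72 74 62
f 73 59 75
f 73 75 74
f 74 75 76
f 74 76 62
f 75 59 77
f 75 77 76
f 76 77 78
f 76 78 62
f 77 59 60
f 77 60 78
f 78 60 61
f 78 61 62
f 80 79 83
f 80 83 81
f 81 83 84
f 81 84 82
f 83 79 85
f 83 85 84
f 84 85 86
f 84 86 82
f 85 79 87
f 85 87 86
f 86 87 88
f 86 88 82
f 87 79 89
f 87 89 88
f 88 89 90
f 88 90 82
f 89 79 91
f 89 91 90
f 90 91 92
f 90 92 82
f 91 79 93
f 91 93 92
f 92 93 94
f 92 94 82
f 93 79 95
f 93 95 94
f 94 95 96
f 94 96 82
f 95 79 97
f 95 97 96
f 96 97 98
f 96 98 82
f 97 79 80
f 97 80 98
f 98 80 81
f 98 81 82



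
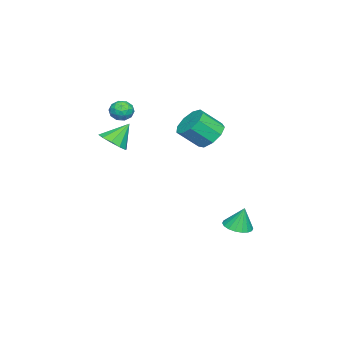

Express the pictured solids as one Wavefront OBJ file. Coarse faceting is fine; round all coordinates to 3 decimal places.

v -0.367 -3.642 1.706
v 0.454 -3.387 2.062
v -1.093 -2.958 2.894
v 0.274 -2.968 1.711
v -0.15 -2.807 1.359
v -0.657 -2.964 1.139
v -1.054 -3.38 1.136
v -1.188 -3.896 1.351
v -1.008 -4.315 1.702
v -0.584 -4.476 2.054
v -0.077 -4.319 2.274
v 0.32 -3.903 2.277
v -2.161 2.839 -4.306
v -1.311 2.973 -4.305
v -2.219 3.201 -2.934
v -1.451 3.316 -4.401
v -1.732 3.564 -4.479
v -2.097 3.669 -4.522
v -2.476 3.61 -4.523
v -2.791 3.398 -4.48
v -2.982 3.075 -4.403
v -3.01 2.706 -4.307
v -2.87 2.363 -4.21
v -2.59 2.114 -4.133
v -2.224 2.009 -4.09
v -1.846 2.069 -4.089
v -1.53 2.281 -4.132
v -1.34 2.603 -4.209
v -2.264 1.264 2.197
v -1.882 0.68 1.452
v -1.294 -0.347 2.559
v -1.676 0.236 3.303
v -1.412 1.158 1.646
v -0.824 0.131 2.753
v -1.34 1.685 2.098
v -0.753 0.658 3.204
v -1.701 2.015 2.596
v -1.113 0.988 3.702
v -2.325 1.993 2.907
v -1.738 0.966 4.013
v -2.92 1.63 2.886
v -2.333 0.603 3.992
v -3.209 1.095 2.542
v -2.621 0.068 3.649
v -3.055 0.639 2.037
v -2.467 -0.388 3.144
v -2.531 0.475 1.607
v -1.943 -0.552 2.713
v -1.792 -3.249 4.081
v -1.219 -2.815 3.984
v -1.241 -4.105 3.496
v -0.668 -3.671 3.399
v -0.828 -3.919 4.062
v -1.168 -3.39 4.424
v -1.292 -3.53 3.056
v -1.632 -3.001 3.418
v -0.91 -2.988 3.351
v -0.623 -3.228 3.972
v -1.837 -3.692 3.508
v -1.55 -3.932 4.129
v -1.554 -2.957 4.084
v -0.906 -3.963 3.396
v -1 -4.109 3.786
v -0.663 -3.854 3.729
v -1.523 -3.295 4.342
v -1.187 -3.039 4.285
v -0.957 -3.688 4.331
v -1.273 -3.881 3.195
v -0.937 -3.625 3.138
v -1.797 -3.066 3.751
v -1.46 -2.811 3.694
v -1.503 -3.232 3.149
v -1.035 -2.804 3.655
v -0.712 -3.307 3.311
v -1.079 -3.224 3.109
v -1.279 -2.913 3.322
v -0.867 -2.945 4.02
v -0.543 -3.448 3.676
v -0.637 -3.594 4.066
v -0.837 -3.283 4.278
v -0.685 -3.047 3.648
v -1.917 -3.472 3.804
v -1.593 -3.975 3.46
v -1.623 -3.637 3.202
v -1.823 -3.326 3.414
v -1.748 -3.613 4.169
v -1.425 -4.116 3.825
v -1.181 -4.007 4.158
v -1.381 -3.696 4.371
v -1.775 -3.873 3.832
f 2 1 4
f 2 4 3
f 4 1 5
f 4 5 3
f 5 1 6
f 5 6 3
f 6 1 7
f 6 7 3
f 7 1 8
f 7 8 3
f 8 1 9
f 8 9 3
f 9 1 10
f 9 10 3
f 10 1 11
f 10 11 3
f 11 1 12
f 11 12 3
f 12 1 2
f 12 2 3
f 14 13 16
f 14 16 15
f 16 13 17
f 16 17 15
f 17 13 18
f 17 18 15
f 18 13 19
f 18 19 15
f 19 13 20
f 19 20 15
f 20 13 21
f 20 21 15
f 21 13 22
f 21 22 15
f 22 13 23
f 22 23 15
f 23 13 24
f 23 24 15
f 24 13 25
f 24 25 15
f 25 13 26
f 25 26 15
f 26 13 27
f 26 27 15
f 27 13 28
f 27 28 15
f 28 13 14
f 28 14 15
f 30 29 33
f 30 33 31
f 31 33 34
f 31 34 32
f 33 29 35
f 33 35 34
f 34 35 36
f 34 36 32
f 35 29 37
f 35 37 36
f 36 37 38
f 36 38 32
f 37 29 39
f 37 39 38
f 38 39 40
f 38 40 32
f 39 29 41
f 39 41 40
f 40 41 42
f 40 42 32
f 41 29 43
f 41 43 42
f 42 43 44
f 42 44 32
f 43 29 45
f 43 45 44
f 44 45 46
f 44 46 32
f 45 29 47
f 45 47 46
f 46 47 48
f 46 48 32
f 47 29 30
f 47 30 48
f 48 30 31
f 48 31 32
f 49 86 65
f 86 60 89
f 65 89 54
f 86 89 65
f 49 65 61
f 65 54 66
f 61 66 50
f 65 66 61
f 49 61 70
f 61 50 71
f 70 71 56
f 61 71 70
f 49 70 82
f 70 56 85
f 82 85 59
f 70 85 82
f 49 82 86
f 82 59 90
f 86 90 60
f 82 90 86
f 50 66 77
f 66 54 80
f 77 80 58
f 66 80 77
f 54 89 67
f 89 60 88
f 67 88 53
f 89 88 67
f 60 90 87
f 90 59 83
f 87 83 51
f 90 83 87
f 59 85 84
f 85 56 72
f 84 72 55
f 85 72 84
f 56 71 76
f 71 50 73
f 76 73 57
f 71 73 76
f 52 78 64
f 78 58 79
f 64 79 53
f 78 79 64
f 52 64 62
f 64 53 63
f 62 63 51
f 64 63 62
f 52 62 69
f 62 51 68
f 69 68 55
f 62 68 69
f 52 69 74
f 69 55 75
f 74 75 57
f 69 75 74
f 52 74 78
f 74 57 81
f 78 81 58
f 74 81 78
f 53 79 67
f 79 58 80
f 67 80 54
f 79 80 67
f 51 63 87
f 63 53 88
f 87 88 60
f 63 88 87
f 55 68 84
f 68 51 83
f 84 83 59
f 68 83 84
f 57 75 76
f 75 55 72
f 76 72 56
f 75 72 76
f 58 81 77
f 81 57 73
f 77 73 50
f 81 73 77



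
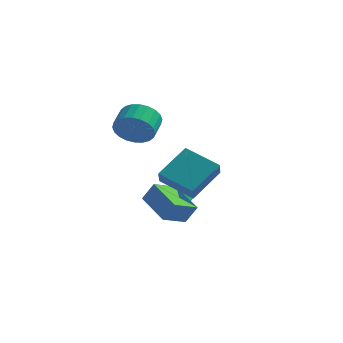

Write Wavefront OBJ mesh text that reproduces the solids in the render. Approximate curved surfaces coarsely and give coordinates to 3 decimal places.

v -2.161 -0.011 -3.154
v -3.735 1.194 -2.375
v -1.455 1.259 -3.693
v -3.029 2.464 -2.914
v -1.571 0.096 -2.126
v -3.145 1.301 -1.347
v -0.865 1.366 -2.665
v -2.439 2.571 -1.886
v -3.739 3.05 -3.6
v -3.138 2.459 -2.61
v -3.549 4.73 -2.71
v -2.948 4.138 -1.721
v -2.532 3.242 -4.219
v -1.931 2.65 -3.23
v -2.342 4.921 -3.33
v -1.741 4.33 -2.34
v -1.713 -1.716 0.572
v -0.928 -0.145 1.847
v -1.951 -0.983 -0.185
v -1.166 0.588 1.09
v 0.126 -1.968 -0.25
v 0.911 -0.397 1.025
v -0.112 -1.235 -1.007
v 0.673 0.336 0.268
v -3.832 0.387 2.519
v -3.17 0.792 1.754
v -3.246 1.938 2.296
v -3.908 1.533 3.061
v -3.551 0.852 1.574
v -3.626 1.998 2.116
v -3.974 0.841 1.538
v -4.05 1.987 2.08
v -4.376 0.761 1.652
v -4.452 1.907 2.193
v -4.695 0.624 1.897
v -4.771 1.77 2.439
v -4.883 0.451 2.237
v -4.959 1.597 2.779
v -4.911 0.268 2.62
v -4.987 1.414 3.162
v -4.774 0.103 2.988
v -4.85 1.249 3.53
v -4.494 -0.018 3.284
v -4.57 1.128 3.826
v -4.114 -0.078 3.464
v -4.189 1.068 4.006
v -3.69 -0.067 3.5
v -3.766 1.079 4.042
v -3.288 0.013 3.387
v -3.364 1.159 3.928
v -2.969 0.15 3.141
v -3.045 1.296 3.683
v -2.781 0.323 2.801
v -2.857 1.469 3.343
v -2.753 0.506 2.418
v -2.829 1.652 2.96
v -2.89 0.671 2.05
v -2.966 1.817 2.592
f 2 4 1
f 5 2 1
f 1 4 3
f 3 5 1
f 2 8 4
f 6 2 5
f 6 8 2
f 4 8 3
f 7 5 3
f 3 8 7
f 7 6 5
f 8 6 7
f 10 12 9
f 13 10 9
f 9 12 11
f 11 13 9
f 10 16 12
f 14 10 13
f 14 16 10
f 12 16 11
f 15 13 11
f 11 16 15
f 15 14 13
f 16 14 15
f 18 20 17
f 21 18 17
f 17 20 19
f 19 21 17
f 18 24 20
f 22 18 21
f 22 24 18
f 20 24 19
f 23 21 19
f 19 24 23
f 23 22 21
f 24 22 23
f 26 25 29
f 26 29 27
f 27 29 30
f 27 30 28
f 29 25 31
f 29 31 30
f 30 31 32
f 30 32 28
f 31 25 33
f 31 33 32
f 32 33 34
f 32 34 28
f 33 25 35
f 33 35 34
f 34 35 36
f 34 36 28
f 35 25 37
f 35 37 36
f 36 37 38
f 36 38 28
f 37 25 39
f 37 39 38
f 38 39 40
f 38 40 28
f 39 25 41
f 39 41 40
f 40 41 42
f 40 42 28
f 41 25 43
f 41 43 42
f 42 43 44
f 42 44 28
f 43 25 45
f 43 45 44
f 44 45 46
f 44 46 28
f 45 25 47
f 45 47 46
f 46 47 48
f 46 48 28
f 47 25 49
f 47 49 48
f 48 49 50
f 48 50 28
f 49 25 51
f 49 51 50
f 50 51 52
f 50 52 28
f 51 25 53
f 51 53 52
f 52 53 54
f 52 54 28
f 53 25 55
f 53 55 54
f 54 55 56
f 54 56 28
f 55 25 57
f 55 57 56
f 56 57 58
f 56 58 28
f 57 25 26
f 57 26 58
f 58 26 27
f 58 27 28



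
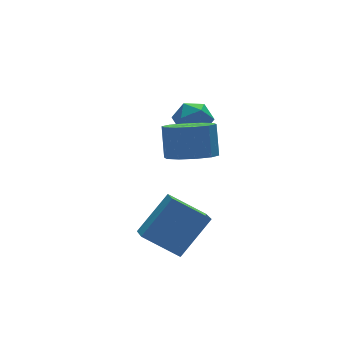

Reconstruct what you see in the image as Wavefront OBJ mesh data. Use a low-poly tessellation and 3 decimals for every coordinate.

v -1.514 -1.376 -3.211
v -1.8 -2.434 -2.748
v -2.79 -0.576 -2.172
v -3.077 -1.634 -1.709
v -0.063 -1.086 -1.651
v -0.35 -2.144 -1.188
v -1.34 -0.286 -0.612
v -1.626 -1.344 -0.149
v 1.227 3.596 0.429
v 2.074 3.463 0.776
v 0.646 2.757 1.524
v 1.493 2.624 1.871
v 1.101 3.461 1.914
v 1.46 3.98 1.237
v 1.26 2.24 1.063
v 1.619 2.759 0.386
v 2.094 2.626 1.168
v 1.996 3.38 1.694
v 0.724 2.84 0.606
v 0.626 3.594 1.132
v -0.525 -0.71 1.583
v 0.281 -0.124 1.193
v 0.471 0.516 2.547
v -0.335 -0.07 2.937
v -0.279 0.218 1.11
v -0.089 0.858 2.464
v -0.933 0.205 1.208
v -0.743 0.845 2.562
v -1.431 -0.157 1.449
v -1.241 0.483 2.803
v -1.583 -0.731 1.741
v -1.393 -0.091 3.095
v -1.331 -1.296 1.973
v -1.141 -0.656 3.327
v -0.771 -1.638 2.056
v -0.581 -0.998 3.41
v -0.117 -1.625 1.958
v 0.073 -0.985 3.312
v 0.381 -1.263 1.717
v 0.571 -0.623 3.071
v 0.533 -0.689 1.425
v 0.723 -0.049 2.779
f 2 4 1
f 5 2 1
f 1 4 3
f 3 5 1
f 2 8 4
f 6 2 5
f 6 8 2
f 4 8 3
f 7 5 3
f 3 8 7
f 7 6 5
f 8 6 7
f 9 20 14
f 9 14 10
f 9 10 16
f 9 16 19
f 9 19 20
f 10 14 18
f 14 20 13
f 20 19 11
f 19 16 15
f 16 10 17
f 12 18 13
f 12 13 11
f 12 11 15
f 12 15 17
f 12 17 18
f 13 18 14
f 11 13 20
f 15 11 19
f 17 15 16
f 18 17 10
f 22 21 25
f 22 25 23
f 23 25 26
f 23 26 24
f 25 21 27
f 25 27 26
f 26 27 28
f 26 28 24
f 27 21 29
f 27 29 28
f 28 29 30
f 28 30 24
f 29 21 31
f 29 31 30
f 30 31 32
f 30 32 24
f 31 21 33
f 31 33 32
f 32 33 34
f 32 34 24
f 33 21 35
f 33 35 34
f 34 35 36
f 34 36 24
f 35 21 37
f 35 37 36
f 36 37 38
f 36 38 24
f 37 21 39
f 37 39 38
f 38 39 40
f 38 40 24
f 39 21 41
f 39 41 40
f 40 41 42
f 40 42 24
f 41 21 22
f 41 22 42
f 42 22 23
f 42 23 24



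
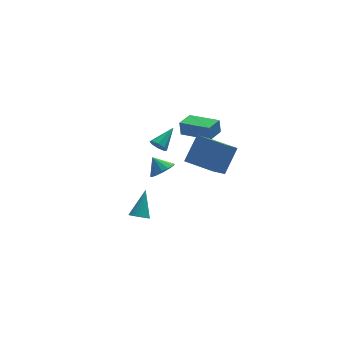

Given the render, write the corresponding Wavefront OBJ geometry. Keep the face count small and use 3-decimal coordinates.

v 0.435 -4.211 2.377
v -0.585 -5.273 3.701
v -0.784 -2.918 2.475
v -1.804 -3.979 3.799
v 1.384 -3.421 3.741
v 0.364 -4.482 5.065
v 0.165 -2.127 3.839
v -0.855 -3.189 5.163
v 0.528 -1.229 2.968
v 0.49 -1.073 3.854
v -0.804 0.148 2.668
v -0.843 0.304 3.554
v 1.363 -0.444 2.866
v 1.324 -0.288 3.752
v 0.03 0.933 2.566
v -0.008 1.089 3.452
v -0.955 3.496 -3.202
v -0.412 4.135 -3.392
v -1.405 4.124 -2.378
v -0.77 4.21 -3.645
v -1.179 4.093 -3.779
v -1.527 3.816 -3.759
v -1.721 3.453 -3.589
v -1.711 3.102 -3.316
v -1.497 2.857 -3.012
v -1.139 2.782 -2.759
v -0.73 2.899 -2.625
v -0.382 3.176 -2.645
v -0.188 3.539 -2.815
v -0.198 3.89 -3.088
v -1.784 1.418 0.86
v -1.379 1.041 0.657
v -0.656 2.222 1.62
v -1.442 1.392 0.38
v -1.706 1.758 0.384
v -2.015 1.926 0.667
v -2.19 1.796 1.063
v -2.126 1.445 1.34
v -1.863 1.079 1.336
v -1.553 0.911 1.053
v -3.377 -0.15 -3.889
v -2.811 -0.201 -4.136
v -2.683 0.95 -2.531
v -2.895 -0.006 -4.252
v -3.053 0.167 -4.311
v -3.26 0.292 -4.307
v -3.485 0.35 -4.239
v -3.693 0.331 -4.117
v -3.853 0.239 -3.961
v -3.941 0.088 -3.794
v -3.943 -0.099 -3.641
v -3.858 -0.295 -3.526
v -3.7 -0.468 -3.466
v -3.493 -0.593 -3.47
v -3.268 -0.65 -3.538
v -3.06 -0.632 -3.66
v -2.9 -0.54 -3.816
v -2.812 -0.389 -3.983
f 2 4 1
f 5 2 1
f 1 4 3
f 3 5 1
f 2 8 4
f 6 2 5
f 6 8 2
f 4 8 3
f 7 5 3
f 3 8 7
f 7 6 5
f 8 6 7
f 10 12 9
f 13 10 9
f 9 12 11
f 11 13 9
f 10 16 12
f 14 10 13
f 14 16 10
f 12 16 11
f 15 13 11
f 11 16 15
f 15 14 13
f 16 14 15
f 18 17 20
f 18 20 19
f 20 17 21
f 20 21 19
f 21 17 22
f 21 22 19
f 22 17 23
f 22 23 19
f 23 17 24
f 23 24 19
f 24 17 25
f 24 25 19
f 25 17 26
f 25 26 19
f 26 17 27
f 26 27 19
f 27 17 28
f 27 28 19
f 28 17 29
f 28 29 19
f 29 17 30
f 29 30 19
f 30 17 18
f 30 18 19
f 32 31 34
f 32 34 33
f 34 31 35
f 34 35 33
f 35 31 36
f 35 36 33
f 36 31 37
f 36 37 33
f 37 31 38
f 37 38 33
f 38 31 39
f 38 39 33
f 39 31 40
f 39 40 33
f 40 31 32
f 40 32 33
f 42 41 44
f 42 44 43
f 44 41 45
f 44 45 43
f 45 41 46
f 45 46 43
f 46 41 47
f 46 47 43
f 47 41 48
f 47 48 43
f 48 41 49
f 48 49 43
f 49 41 50
f 49 50 43
f 50 41 51
f 50 51 43
f 51 41 52
f 51 52 43
f 52 41 53
f 52 53 43
f 53 41 54
f 53 54 43
f 54 41 55
f 54 55 43
f 55 41 56
f 55 56 43
f 56 41 57
f 56 57 43
f 57 41 58
f 57 58 43
f 58 41 42
f 58 42 43



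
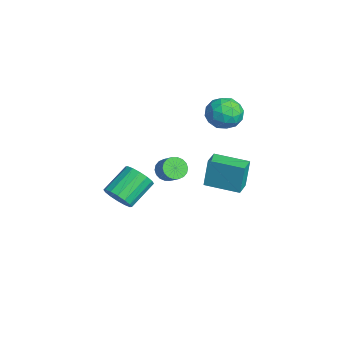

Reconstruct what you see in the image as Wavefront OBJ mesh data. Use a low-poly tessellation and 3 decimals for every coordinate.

v 4.041 -3.342 1.872
v 4.574 -2.739 1.492
v 3.771 -1.415 2.467
v 3.239 -2.018 2.848
v 4.204 -2.761 1.218
v 3.401 -1.437 2.193
v 3.79 -2.939 1.119
v 2.988 -1.615 2.095
v 3.444 -3.225 1.223
v 2.642 -1.901 2.198
v 3.258 -3.543 1.5
v 2.455 -2.219 2.476
v 3.282 -3.806 1.877
v 2.479 -2.482 2.853
v 3.509 -3.945 2.253
v 2.706 -2.621 3.228
v 3.879 -3.923 2.527
v 3.076 -2.599 3.502
v 4.292 -3.745 2.625
v 3.49 -2.421 3.601
v 4.638 -3.459 2.522
v 3.836 -2.135 3.497
v 4.825 -3.141 2.244
v 4.022 -1.817 3.22
v 4.801 -2.878 1.867
v 3.998 -1.554 2.843
v 2.546 1.501 0.989
v 2.411 1.759 2.725
v 1.655 2.056 0.838
v 1.521 2.314 2.573
v 3.599 3.146 0.827
v 3.465 3.404 2.562
v 2.709 3.701 0.675
v 2.574 3.959 2.411
v -2.151 4.486 2.778
v -1.072 4.222 2.697
v -2.348 3.278 4.103
v -1.269 3.014 4.022
v -1.57 4.012 4.418
v -1.449 4.758 3.599
v -1.971 2.742 3.201
v -1.85 3.488 2.382
v -0.96 3.144 2.959
v -0.713 3.928 3.711
v -2.707 3.572 3.089
v -2.46 4.356 3.841
v -1.594 4.46 2.621
v -1.826 3.04 4.179
v -2.003 3.627 4.411
v -1.369 3.471 4.364
v -1.816 4.775 3.151
v -1.181 4.62 3.104
v -1.474 4.496 4.115
v -2.239 2.88 3.696
v -1.604 2.725 3.649
v -2.051 4.029 2.436
v -1.417 3.873 2.389
v -1.946 3.004 2.685
v -0.894 3.671 2.728
v -1.01 2.961 3.507
v -1.423 2.801 3.024
v -1.351 3.24 2.543
v -0.748 4.132 3.17
v -0.864 3.422 3.949
v -1.042 4.009 4.181
v -0.97 4.447 3.7
v -0.683 3.499 3.324
v -2.556 4.078 2.851
v -2.672 3.368 3.63
v -2.45 3.053 3.1
v -2.378 3.491 2.619
v -2.41 4.539 3.293
v -2.526 3.829 4.072
v -2.069 4.26 4.257
v -1.997 4.699 3.776
v -2.737 4.001 3.476
v -1.887 0.656 -0.763
v -1.558 1.036 -1.306
v -0.744 1.284 -0.64
v -1.073 0.904 -0.097
v -1.746 1.264 -1.161
v -0.932 1.511 -0.495
v -1.962 1.372 -0.937
v -1.148 1.619 -0.271
v -2.163 1.338 -0.678
v -1.35 1.585 -0.012
v -2.31 1.169 -0.436
v -1.496 1.416 0.229
v -2.372 0.898 -0.259
v -1.559 1.145 0.406
v -2.339 0.58 -0.182
v -1.525 0.827 0.484
v -2.216 0.276 -0.22
v -1.402 0.524 0.446
v -2.028 0.049 -0.365
v -1.214 0.296 0.301
v -1.812 -0.059 -0.589
v -0.998 0.188 0.077
v -1.61 -0.025 -0.848
v -0.797 0.222 -0.182
v -1.464 0.144 -1.089
v -0.65 0.391 -0.424
v -1.401 0.415 -1.266
v -0.588 0.662 -0.601
v -1.435 0.733 -1.344
v -0.621 0.98 -0.678
f 2 1 5
f 2 5 3
f 3 5 6
f 3 6 4
f 5 1 7
f 5 7 6
f 6 7 8
f 6 8 4
f 7 1 9
f 7 9 8
f 8 9 10
f 8 10 4
f 9 1 11
f 9 11 10
f 10 11 12
f 10 12 4
f 11 1 13
f 11 13 12
f 12 13 14
f 12 14 4
f 13 1 15
f 13 15 14
f 14 15 16
f 14 16 4
f 15 1 17
f 15 17 16
f 16 17 18
f 16 18 4
f 17 1 19
f 17 19 18
f 18 19 20
f 18 20 4
f 19 1 21
f 19 21 20
f 20 21 22
f 20 22 4
f 21 1 23
f 21 23 22
f 22 23 24
f 22 24 4
f 23 1 25
f 23 25 24
f 24 25 26
f 24 26 4
f 25 1 2
f 25 2 26
f 26 2 3
f 26 3 4
f 28 30 27
f 31 28 27
f 27 30 29
f 29 31 27
f 28 34 30
f 32 28 31
f 32 34 28
f 30 34 29
f 33 31 29
f 29 34 33
f 33 32 31
f 34 32 33
f 35 72 51
f 72 46 75
f 51 75 40
f 72 75 51
f 35 51 47
f 51 40 52
f 47 52 36
f 51 52 47
f 35 47 56
f 47 36 57
f 56 57 42
f 47 57 56
f 35 56 68
f 56 42 71
f 68 71 45
f 56 71 68
f 35 68 72
f 68 45 76
f 72 76 46
f 68 76 72
f 36 52 63
f 52 40 66
f 63 66 44
f 52 66 63
f 40 75 53
f 75 46 74
f 53 74 39
f 75 74 53
f 46 76 73
f 76 45 69
f 73 69 37
f 76 69 73
f 45 71 70
f 71 42 58
f 70 58 41
f 71 58 70
f 42 57 62
f 57 36 59
f 62 59 43
f 57 59 62
f 38 64 50
f 64 44 65
f 50 65 39
f 64 65 50
f 38 50 48
f 50 39 49
f 48 49 37
f 50 49 48
f 38 48 55
f 48 37 54
f 55 54 41
f 48 54 55
f 38 55 60
f 55 41 61
f 60 61 43
f 55 61 60
f 38 60 64
f 60 43 67
f 64 67 44
f 60 67 64
f 39 65 53
f 65 44 66
f 53 66 40
f 65 66 53
f 37 49 73
f 49 39 74
f 73 74 46
f 49 74 73
f 41 54 70
f 54 37 69
f 70 69 45
f 54 69 70
f 43 61 62
f 61 41 58
f 62 58 42
f 61 58 62
f 44 67 63
f 67 43 59
f 63 59 36
f 67 59 63
f 78 77 81
f 78 81 79
f 79 81 82
f 79 82 80
f 81 77 83
f 81 83 82
f 82 83 84
f 82 84 80
f 83 77 85
f 83 85 84
f 84 85 86
f 84 86 80
f 85 77 87
f 85 87 86
f 86 87 88
f 86 88 80
f 87 77 89
f 87 89 88
f 88 89 90
f 88 90 80
f 89 77 91
f 89 91 90
f 90 91 92
f 90 92 80
f 91 77 93
f 91 93 92
f 92 93 94
f 92 94 80
f 93 77 95
f 93 95 94
f 94 95 96
f 94 96 80
f 95 77 97
f 95 97 96
f 96 97 98
f 96 98 80
f 97 77 99
f 97 99 98
f 98 99 100
f 98 100 80
f 99 77 101
f 99 101 100
f 100 101 102
f 100 102 80
f 101 77 103
f 101 103 102
f 102 103 104
f 102 104 80
f 103 77 105
f 103 105 104
f 104 105 106
f 104 106 80
f 105 77 78
f 105 78 106
f 106 78 79
f 106 79 80



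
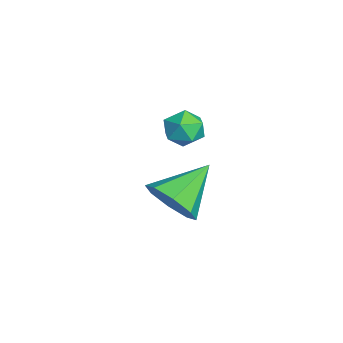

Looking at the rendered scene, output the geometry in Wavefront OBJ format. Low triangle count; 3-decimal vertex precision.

v -0.421 -2.21 -2.388
v 0.177 -2.642 -2.177
v -1.197 -3.038 -1.883
v -0.599 -3.47 -1.672
v -0.721 -2.793 -1.333
v -0.242 -2.281 -1.645
v -0.778 -3.399 -2.415
v -0.299 -2.887 -2.727
v -0.044 -3.377 -2.194
v -0.008 -3.003 -1.525
v -1.012 -2.677 -2.535
v -0.976 -2.303 -1.866
v 3.061 -3.502 -2.872
v 3.873 -2.971 -2.734
v 2.099 -2.278 -1.928
v 3.506 -2.777 -3.358
v 2.878 -3.007 -3.698
v 2.357 -3.527 -3.554
v 2.249 -4.033 -3.011
v 2.615 -4.227 -2.386
v 3.243 -3.996 -2.046
v 3.764 -3.476 -2.19
f 1 12 6
f 1 6 2
f 1 2 8
f 1 8 11
f 1 11 12
f 2 6 10
f 6 12 5
f 12 11 3
f 11 8 7
f 8 2 9
f 4 10 5
f 4 5 3
f 4 3 7
f 4 7 9
f 4 9 10
f 5 10 6
f 3 5 12
f 7 3 11
f 9 7 8
f 10 9 2
f 14 13 16
f 14 16 15
f 16 13 17
f 16 17 15
f 17 13 18
f 17 18 15
f 18 13 19
f 18 19 15
f 19 13 20
f 19 20 15
f 20 13 21
f 20 21 15
f 21 13 22
f 21 22 15
f 22 13 14
f 22 14 15



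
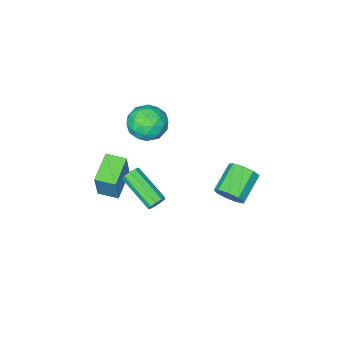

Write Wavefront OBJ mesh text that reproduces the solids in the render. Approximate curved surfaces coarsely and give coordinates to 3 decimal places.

v 1.771 -4.836 -2.869
v 2.291 -4.326 -0.899
v 1.112 -3.908 -2.935
v 1.632 -3.398 -0.966
v 3.148 -3.902 -3.474
v 3.668 -3.392 -1.505
v 2.489 -2.974 -3.541
v 3.009 -2.464 -1.571
v -2.292 0.211 -3.741
v -1.78 -0.074 -3.072
v -3.257 -0.697 -2.209
v -3.768 -0.411 -2.879
v -1.96 0.498 -2.967
v -3.437 -0.125 -2.104
v -2.295 0.936 -3.225
v -3.772 0.313 -2.362
v -2.629 1.035 -3.724
v -4.105 0.412 -2.861
v -2.805 0.748 -4.232
v -4.281 0.126 -3.369
v -2.741 0.211 -4.51
v -4.217 -0.412 -3.647
v -2.466 -0.327 -4.429
v -3.943 -0.949 -3.566
v -2.111 -0.613 -4.026
v -3.587 -1.235 -3.163
v -1.839 -0.513 -3.49
v -3.316 -1.135 -2.627
v 3.62 1.922 0.985
v 3.923 1.757 0.596
v 4.083 -0.187 1.546
v 3.78 -0.022 1.935
v 4.122 1.899 0.853
v 4.283 -0.045 1.804
v 4.087 2.052 1.173
v 4.247 0.108 2.123
v 3.833 2.145 1.404
v 3.993 0.2 2.354
v 3.479 2.133 1.439
v 3.639 0.188 2.389
v 3.191 2.022 1.262
v 3.352 0.078 2.212
v 3.104 1.865 0.955
v 3.264 -0.079 1.905
v 3.258 1.734 0.662
v 3.418 -0.21 1.612
v 3.581 1.692 0.52
v 3.742 -0.252 1.471
v -0.703 -3.172 1.705
v -0.276 -2.678 0.738
v 0.996 -3.902 2.082
v 1.423 -3.408 1.115
v 1.108 -2.742 2.02
v 0.058 -2.291 1.787
v 0.662 -4.289 1.033
v -0.388 -3.838 0.8
v 0.568 -3.368 0.322
v 0.843 -2.412 0.932
v -0.123 -4.168 1.888
v 0.152 -3.212 2.498
v -0.639 -2.86 1.188
v 1.359 -3.72 1.632
v 1.174 -3.328 2.164
v 1.425 -3.038 1.595
v -0.443 -2.633 1.805
v -0.192 -2.343 1.236
v 0.622 -2.381 1.99
v 0.912 -4.237 1.584
v 1.163 -3.947 1.015
v -0.705 -3.542 1.225
v -0.454 -3.252 0.656
v 0.098 -4.199 0.83
v 0.108 -2.976 0.376
v 1.107 -3.406 0.597
v 0.66 -3.923 0.549
v 0.042 -3.658 0.412
v 0.27 -2.414 0.734
v 1.269 -2.844 0.956
v 1.084 -2.452 1.488
v 0.466 -2.187 1.351
v 0.766 -2.82 0.49
v -0.549 -3.736 1.864
v 0.45 -4.166 2.086
v 0.254 -4.393 1.469
v -0.364 -4.128 1.332
v -0.387 -3.174 2.223
v 0.612 -3.604 2.444
v 0.678 -2.922 2.408
v 0.06 -2.657 2.271
v -0.046 -3.76 2.33
f 2 4 1
f 5 2 1
f 1 4 3
f 3 5 1
f 2 8 4
f 6 2 5
f 6 8 2
f 4 8 3
f 7 5 3
f 3 8 7
f 7 6 5
f 8 6 7
f 10 9 13
f 10 13 11
f 11 13 14
f 11 14 12
f 13 9 15
f 13 15 14
f 14 15 16
f 14 16 12
f 15 9 17
f 15 17 16
f 16 17 18
f 16 18 12
f 17 9 19
f 17 19 18
f 18 19 20
f 18 20 12
f 19 9 21
f 19 21 20
f 20 21 22
f 20 22 12
f 21 9 23
f 21 23 22
f 22 23 24
f 22 24 12
f 23 9 25
f 23 25 24
f 24 25 26
f 24 26 12
f 25 9 27
f 25 27 26
f 26 27 28
f 26 28 12
f 27 9 10
f 27 10 28
f 28 10 11
f 28 11 12
f 30 29 33
f 30 33 31
f 31 33 34
f 31 34 32
f 33 29 35
f 33 35 34
f 34 35 36
f 34 36 32
f 35 29 37
f 35 37 36
f 36 37 38
f 36 38 32
f 37 29 39
f 37 39 38
f 38 39 40
f 38 40 32
f 39 29 41
f 39 41 40
f 40 41 42
f 40 42 32
f 41 29 43
f 41 43 42
f 42 43 44
f 42 44 32
f 43 29 45
f 43 45 44
f 44 45 46
f 44 46 32
f 45 29 47
f 45 47 46
f 46 47 48
f 46 48 32
f 47 29 30
f 47 30 48
f 48 30 31
f 48 31 32
f 49 86 65
f 86 60 89
f 65 89 54
f 86 89 65
f 49 65 61
f 65 54 66
f 61 66 50
f 65 66 61
f 49 61 70
f 61 50 71
f 70 71 56
f 61 71 70
f 49 70 82
f 70 56 85
f 82 85 59
f 70 85 82
f 49 82 86
f 82 59 90
f 86 90 60
f 82 90 86
f 50 66 77
f 66 54 80
f 77 80 58
f 66 80 77
f 54 89 67
f 89 60 88
f 67 88 53
f 89 88 67
f 60 90 87
f 90 59 83
f 87 83 51
f 90 83 87
f 59 85 84
f 85 56 72
f 84 72 55
f 85 72 84
f 56 71 76
f 71 50 73
f 76 73 57
f 71 73 76
f 52 78 64
f 78 58 79
f 64 79 53
f 78 79 64
f 52 64 62
f 64 53 63
f 62 63 51
f 64 63 62
f 52 62 69
f 62 51 68
f 69 68 55
f 62 68 69
f 52 69 74
f 69 55 75
f 74 75 57
f 69 75 74
f 52 74 78
f 74 57 81
f 78 81 58
f 74 81 78
f 53 79 67
f 79 58 80
f 67 80 54
f 79 80 67
f 51 63 87
f 63 53 88
f 87 88 60
f 63 88 87
f 55 68 84
f 68 51 83
f 84 83 59
f 68 83 84
f 57 75 76
f 75 55 72
f 76 72 56
f 75 72 76
f 58 81 77
f 81 57 73
f 77 73 50
f 81 73 77



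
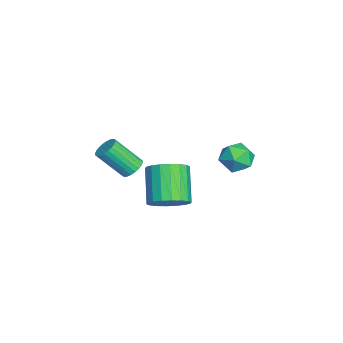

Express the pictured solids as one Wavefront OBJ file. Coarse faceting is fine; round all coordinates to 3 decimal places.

v 2.178 -3.224 -2.132
v 2.744 -3.419 -2.293
v 2.709 -4.631 -0.949
v 2.142 -4.436 -0.788
v 2.797 -3.244 -2.134
v 2.762 -4.456 -0.79
v 2.756 -3.067 -1.975
v 2.721 -4.279 -0.631
v 2.627 -2.913 -1.84
v 2.592 -4.125 -0.496
v 2.43 -2.807 -1.749
v 2.394 -4.019 -0.405
v 2.194 -2.764 -1.717
v 2.158 -3.976 -0.373
v 1.955 -2.791 -1.748
v 1.92 -4.003 -0.404
v 1.751 -2.884 -1.837
v 1.716 -4.096 -0.493
v 1.611 -3.029 -1.971
v 1.576 -4.241 -0.627
v 1.558 -3.204 -2.13
v 1.523 -4.416 -0.786
v 1.599 -3.381 -2.289
v 1.564 -4.593 -0.945
v 1.728 -3.535 -2.424
v 1.693 -4.747 -1.08
v 1.926 -3.641 -2.515
v 1.89 -4.853 -1.171
v 2.162 -3.684 -2.547
v 2.126 -4.896 -1.203
v 2.4 -3.657 -2.516
v 2.365 -4.869 -1.172
v 2.604 -3.564 -2.427
v 2.569 -4.776 -1.083
v 4.551 -1.499 -2.767
v 5.246 -1.36 -2.075
v 3.864 -1.483 -0.662
v 3.169 -1.621 -1.353
v 5.115 -0.95 -2.167
v 3.734 -1.073 -0.754
v 4.873 -0.648 -2.377
v 3.492 -0.77 -0.964
v 4.567 -0.514 -2.665
v 3.186 -0.637 -1.251
v 4.258 -0.575 -2.972
v 2.877 -0.698 -1.559
v 4.007 -0.82 -3.239
v 2.625 -0.943 -1.826
v 3.863 -1.198 -3.413
v 2.482 -1.321 -1.999
v 3.856 -1.637 -3.458
v 2.474 -1.76 -2.045
v 3.986 -2.047 -3.366
v 2.605 -2.17 -1.953
v 4.228 -2.35 -3.156
v 2.847 -2.472 -1.743
v 4.534 -2.483 -2.869
v 3.153 -2.606 -1.455
v 4.843 -2.422 -2.561
v 3.462 -2.545 -1.148
v 5.095 -2.177 -2.294
v 3.713 -2.3 -0.881
v 5.238 -1.799 -2.121
v 3.857 -1.922 -0.707
v -1.834 2.296 -3.806
v -1.273 1.999 -3.076
v -1.727 0.881 -4.464
v -1.166 0.584 -3.734
v -2.102 0.771 -3.579
v -2.168 1.646 -3.172
v -0.832 1.234 -4.368
v -0.898 2.109 -3.961
v -0.654 1.343 -3.423
v -1.439 1.057 -2.936
v -1.561 1.823 -4.604
v -2.346 1.537 -4.117
f 2 1 5
f 2 5 3
f 3 5 6
f 3 6 4
f 5 1 7
f 5 7 6
f 6 7 8
f 6 8 4
f 7 1 9
f 7 9 8
f 8 9 10
f 8 10 4
f 9 1 11
f 9 11 10
f 10 11 12
f 10 12 4
f 11 1 13
f 11 13 12
f 12 13 14
f 12 14 4
f 13 1 15
f 13 15 14
f 14 15 16
f 14 16 4
f 15 1 17
f 15 17 16
f 16 17 18
f 16 18 4
f 17 1 19
f 17 19 18
f 18 19 20
f 18 20 4
f 19 1 21
f 19 21 20
f 20 21 22
f 20 22 4
f 21 1 23
f 21 23 22
f 22 23 24
f 22 24 4
f 23 1 25
f 23 25 24
f 24 25 26
f 24 26 4
f 25 1 27
f 25 27 26
f 26 27 28
f 26 28 4
f 27 1 29
f 27 29 28
f 28 29 30
f 28 30 4
f 29 1 31
f 29 31 30
f 30 31 32
f 30 32 4
f 31 1 33
f 31 33 32
f 32 33 34
f 32 34 4
f 33 1 2
f 33 2 34
f 34 2 3
f 34 3 4
f 36 35 39
f 36 39 37
f 37 39 40
f 37 40 38
f 39 35 41
f 39 41 40
f 40 41 42
f 40 42 38
f 41 35 43
f 41 43 42
f 42 43 44
f 42 44 38
f 43 35 45
f 43 45 44
f 44 45 46
f 44 46 38
f 45 35 47
f 45 47 46
f 46 47 48
f 46 48 38
f 47 35 49
f 47 49 48
f 48 49 50
f 48 50 38
f 49 35 51
f 49 51 50
f 50 51 52
f 50 52 38
f 51 35 53
f 51 53 52
f 52 53 54
f 52 54 38
f 53 35 55
f 53 55 54
f 54 55 56
f 54 56 38
f 55 35 57
f 55 57 56
f 56 57 58
f 56 58 38
f 57 35 59
f 57 59 58
f 58 59 60
f 58 60 38
f 59 35 61
f 59 61 60
f 60 61 62
f 60 62 38
f 61 35 63
f 61 63 62
f 62 63 64
f 62 64 38
f 63 35 36
f 63 36 64
f 64 36 37
f 64 37 38
f 65 76 70
f 65 70 66
f 65 66 72
f 65 72 75
f 65 75 76
f 66 70 74
f 70 76 69
f 76 75 67
f 75 72 71
f 72 66 73
f 68 74 69
f 68 69 67
f 68 67 71
f 68 71 73
f 68 73 74
f 69 74 70
f 67 69 76
f 71 67 75
f 73 71 72
f 74 73 66



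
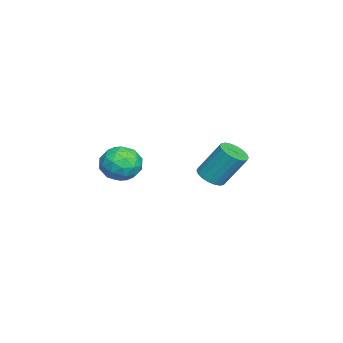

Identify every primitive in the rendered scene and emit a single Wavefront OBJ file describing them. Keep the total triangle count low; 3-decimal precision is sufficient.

v -3.081 0.717 -2.143
v -2.619 0.173 -1.806
v -2.576 1.279 -0.08
v -3.039 1.823 -0.417
v -2.387 0.393 -1.952
v -2.344 1.499 -0.227
v -2.292 0.677 -2.137
v -2.25 1.783 -0.411
v -2.354 0.969 -2.322
v -2.312 2.075 -0.597
v -2.56 1.211 -2.472
v -2.518 2.317 -0.747
v -2.87 1.356 -2.557
v -2.827 2.461 -0.831
v -3.221 1.373 -2.56
v -3.178 2.479 -0.834
v -3.544 1.261 -2.48
v -3.501 2.367 -0.754
v -3.776 1.041 -2.333
v -3.733 2.147 -0.608
v -3.87 0.757 -2.149
v -3.828 1.863 -0.423
v -3.808 0.465 -1.963
v -3.766 1.571 -0.238
v -3.602 0.223 -1.813
v -3.56 1.329 -0.088
v -3.293 0.079 -1.729
v -3.25 1.184 -0.003
v -2.942 0.061 -1.726
v -2.899 1.167 -0
v 2.093 -1.942 1.536
v 2.989 -1.588 1.171
v 2.531 -3.492 1.109
v 3.427 -3.138 0.744
v 3.243 -3.128 1.757
v 2.973 -2.169 2.022
v 2.547 -2.911 0.258
v 2.277 -1.952 0.523
v 3.27 -2.187 0.381
v 3.7 -2.321 1.308
v 1.82 -2.759 0.972
v 2.25 -2.893 1.899
v 2.503 -1.628 1.392
v 3.017 -3.452 0.888
v 2.909 -3.445 1.484
v 3.436 -3.237 1.27
v 2.493 -1.97 1.891
v 3.02 -1.762 1.677
v 3.169 -2.668 2.021
v 2.5 -3.318 0.603
v 3.027 -3.11 0.389
v 2.084 -1.843 1.01
v 2.611 -1.635 0.796
v 2.351 -2.412 0.259
v 3.194 -1.773 0.713
v 3.452 -2.684 0.461
v 2.935 -2.55 0.176
v 2.776 -1.987 0.331
v 3.447 -1.851 1.257
v 3.705 -2.763 1.006
v 3.597 -2.757 1.602
v 3.438 -2.193 1.757
v 3.612 -2.203 0.793
v 1.815 -2.317 1.274
v 2.073 -3.229 1.023
v 2.082 -2.887 0.523
v 1.923 -2.323 0.678
v 2.068 -2.396 1.819
v 2.326 -3.307 1.567
v 2.744 -3.093 1.949
v 2.585 -2.53 2.104
v 1.908 -2.877 1.487
f 2 1 5
f 2 5 3
f 3 5 6
f 3 6 4
f 5 1 7
f 5 7 6
f 6 7 8
f 6 8 4
f 7 1 9
f 7 9 8
f 8 9 10
f 8 10 4
f 9 1 11
f 9 11 10
f 10 11 12
f 10 12 4
f 11 1 13
f 11 13 12
f 12 13 14
f 12 14 4
f 13 1 15
f 13 15 14
f 14 15 16
f 14 16 4
f 15 1 17
f 15 17 16
f 16 17 18
f 16 18 4
f 17 1 19
f 17 19 18
f 18 19 20
f 18 20 4
f 19 1 21
f 19 21 20
f 20 21 22
f 20 22 4
f 21 1 23
f 21 23 22
f 22 23 24
f 22 24 4
f 23 1 25
f 23 25 24
f 24 25 26
f 24 26 4
f 25 1 27
f 25 27 26
f 26 27 28
f 26 28 4
f 27 1 29
f 27 29 28
f 28 29 30
f 28 30 4
f 29 1 2
f 29 2 30
f 30 2 3
f 30 3 4
f 31 68 47
f 68 42 71
f 47 71 36
f 68 71 47
f 31 47 43
f 47 36 48
f 43 48 32
f 47 48 43
f 31 43 52
f 43 32 53
f 52 53 38
f 43 53 52
f 31 52 64
f 52 38 67
f 64 67 41
f 52 67 64
f 31 64 68
f 64 41 72
f 68 72 42
f 64 72 68
f 32 48 59
f 48 36 62
f 59 62 40
f 48 62 59
f 36 71 49
f 71 42 70
f 49 70 35
f 71 70 49
f 42 72 69
f 72 41 65
f 69 65 33
f 72 65 69
f 41 67 66
f 67 38 54
f 66 54 37
f 67 54 66
f 38 53 58
f 53 32 55
f 58 55 39
f 53 55 58
f 34 60 46
f 60 40 61
f 46 61 35
f 60 61 46
f 34 46 44
f 46 35 45
f 44 45 33
f 46 45 44
f 34 44 51
f 44 33 50
f 51 50 37
f 44 50 51
f 34 51 56
f 51 37 57
f 56 57 39
f 51 57 56
f 34 56 60
f 56 39 63
f 60 63 40
f 56 63 60
f 35 61 49
f 61 40 62
f 49 62 36
f 61 62 49
f 33 45 69
f 45 35 70
f 69 70 42
f 45 70 69
f 37 50 66
f 50 33 65
f 66 65 41
f 50 65 66
f 39 57 58
f 57 37 54
f 58 54 38
f 57 54 58
f 40 63 59
f 63 39 55
f 59 55 32
f 63 55 59



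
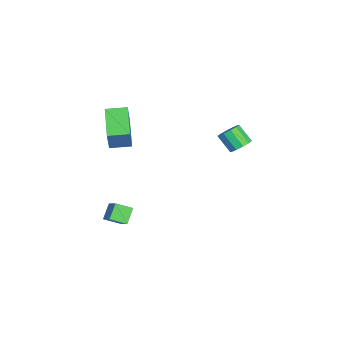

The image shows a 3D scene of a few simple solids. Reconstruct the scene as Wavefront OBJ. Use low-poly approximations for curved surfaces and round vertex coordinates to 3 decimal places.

v 2.76 -3.734 0.9
v 2.178 -3.509 1.492
v 2.722 -2.982 0.576
v 2.14 -2.756 1.168
v 3.62 -3.384 1.612
v 3.038 -3.158 2.204
v 3.582 -2.631 1.288
v 3 -2.406 1.88
v -2.012 2.234 2.323
v -1.548 2.326 2.675
v -2.003 1.737 3.429
v -2.468 1.646 3.077
v -1.79 2.592 2.736
v -2.245 2.003 3.491
v -2.117 2.721 2.639
v -2.572 2.132 3.394
v -2.404 2.664 2.422
v -2.859 2.076 3.177
v -2.542 2.443 2.167
v -2.997 1.855 2.921
v -2.477 2.143 1.971
v -2.932 1.554 2.725
v -2.235 1.877 1.909
v -2.69 1.288 2.664
v -1.908 1.748 2.006
v -2.363 1.159 2.761
v -1.621 1.804 2.223
v -2.076 1.216 2.978
v -1.483 2.025 2.479
v -1.938 1.437 3.233
v -3.777 -3.988 2.634
v -3.231 -4.033 3.868
v -3.871 -2.945 2.714
v -3.325 -2.99 3.948
v -2.175 -3.79 1.932
v -1.629 -3.835 3.166
v -2.269 -2.747 2.012
v -1.723 -2.792 3.246
f 2 4 1
f 5 2 1
f 1 4 3
f 3 5 1
f 2 8 4
f 6 2 5
f 6 8 2
f 4 8 3
f 7 5 3
f 3 8 7
f 7 6 5
f 8 6 7
f 10 9 13
f 10 13 11
f 11 13 14
f 11 14 12
f 13 9 15
f 13 15 14
f 14 15 16
f 14 16 12
f 15 9 17
f 15 17 16
f 16 17 18
f 16 18 12
f 17 9 19
f 17 19 18
f 18 19 20
f 18 20 12
f 19 9 21
f 19 21 20
f 20 21 22
f 20 22 12
f 21 9 23
f 21 23 22
f 22 23 24
f 22 24 12
f 23 9 25
f 23 25 24
f 24 25 26
f 24 26 12
f 25 9 27
f 25 27 26
f 26 27 28
f 26 28 12
f 27 9 29
f 27 29 28
f 28 29 30
f 28 30 12
f 29 9 10
f 29 10 30
f 30 10 11
f 30 11 12
f 32 34 31
f 35 32 31
f 31 34 33
f 33 35 31
f 32 38 34
f 36 32 35
f 36 38 32
f 34 38 33
f 37 35 33
f 33 38 37
f 37 36 35
f 38 36 37



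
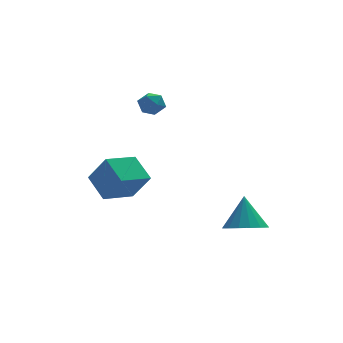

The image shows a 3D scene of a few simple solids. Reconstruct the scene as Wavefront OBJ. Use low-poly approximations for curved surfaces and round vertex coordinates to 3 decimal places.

v 3.023 -4.096 -3.451
v 3.748 -4.655 -3.241
v 3.197 -3.344 -2.049
v 3.939 -4.307 -3.452
v 3.919 -3.909 -3.662
v 3.695 -3.555 -3.824
v 3.316 -3.324 -3.901
v 2.87 -3.271 -3.874
v 2.459 -3.406 -3.751
v 2.177 -3.699 -3.558
v 2.089 -4.083 -3.341
v 2.215 -4.47 -3.149
v 2.526 -4.772 -3.027
v 2.95 -4.918 -3.001
v 3.392 -4.876 -3.078
v 0.558 1.86 1.337
v 1.134 1.643 1.551
v 0.146 0.897 1.469
v 0.722 0.68 1.683
v 0.376 1.099 2.044
v 0.63 1.694 1.963
v 0.65 0.846 1.057
v 0.904 1.441 0.976
v 1.19 1.017 1.379
v 1.022 1.173 1.989
v 0.258 1.367 1.031
v 0.09 1.523 1.641
v -1.808 -0.101 -3.106
v -1.2 -0.744 -1.821
v -2.161 1.074 -2.351
v -1.552 0.431 -1.066
v -0.388 0.549 -3.454
v 0.221 -0.094 -2.169
v -0.74 1.724 -2.699
v -0.132 1.081 -1.414
f 2 1 4
f 2 4 3
f 4 1 5
f 4 5 3
f 5 1 6
f 5 6 3
f 6 1 7
f 6 7 3
f 7 1 8
f 7 8 3
f 8 1 9
f 8 9 3
f 9 1 10
f 9 10 3
f 10 1 11
f 10 11 3
f 11 1 12
f 11 12 3
f 12 1 13
f 12 13 3
f 13 1 14
f 13 14 3
f 14 1 15
f 14 15 3
f 15 1 2
f 15 2 3
f 16 27 21
f 16 21 17
f 16 17 23
f 16 23 26
f 16 26 27
f 17 21 25
f 21 27 20
f 27 26 18
f 26 23 22
f 23 17 24
f 19 25 20
f 19 20 18
f 19 18 22
f 19 22 24
f 19 24 25
f 20 25 21
f 18 20 27
f 22 18 26
f 24 22 23
f 25 24 17
f 29 31 28
f 32 29 28
f 28 31 30
f 30 32 28
f 29 35 31
f 33 29 32
f 33 35 29
f 31 35 30
f 34 32 30
f 30 35 34
f 34 33 32
f 35 33 34

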